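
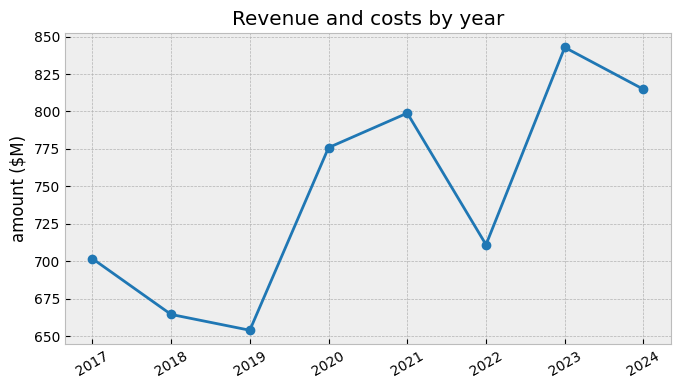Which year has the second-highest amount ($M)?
2024

Top 3: 2023 ≈ 840, 2024 ≈ 820, 2021 ≈ 800.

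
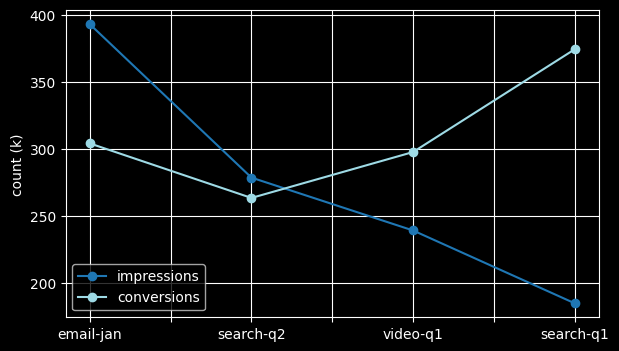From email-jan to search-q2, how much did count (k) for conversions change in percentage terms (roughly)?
email-jan ≈ 300, search-q2 ≈ 260; (260 − 300) / 300 ≈ -13.3%.

≈ -13.3%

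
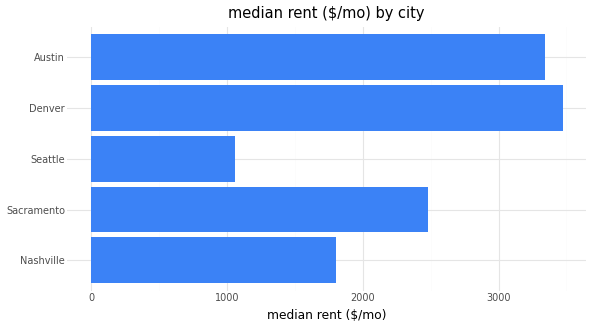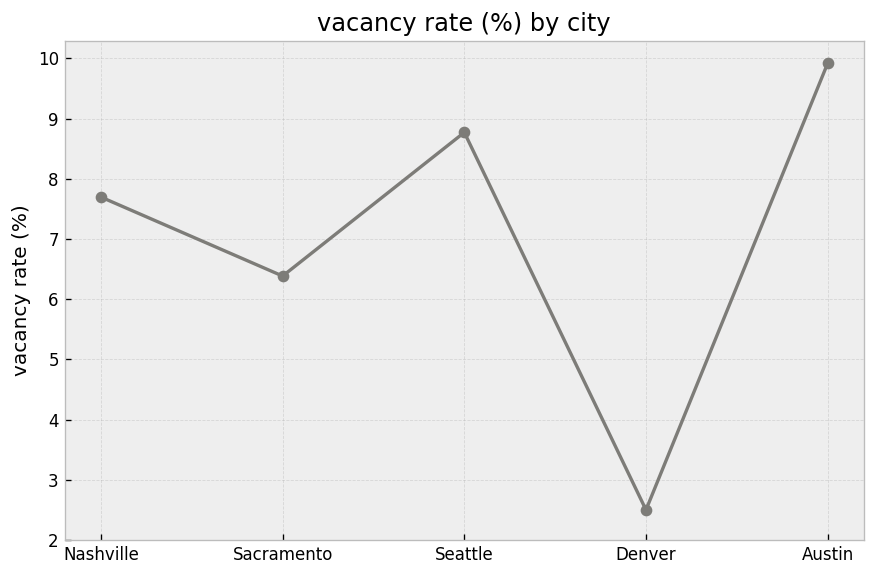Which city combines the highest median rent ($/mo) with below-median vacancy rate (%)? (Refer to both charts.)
Chart 2 median vacancy rate (%) ≈ 8; below-median cities: Sacramento, Denver. Among those, Denver has the highest median rent ($/mo) (≈ 3500).

Denver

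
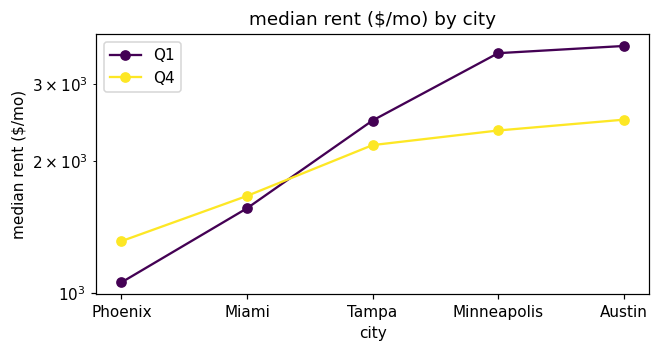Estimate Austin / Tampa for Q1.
Austin ≈ 3500, Tampa ≈ 2500; 3500/2500 ≈ 1.4.

≈ 1.4×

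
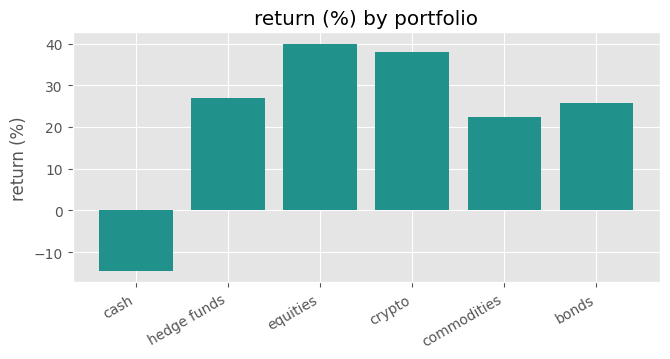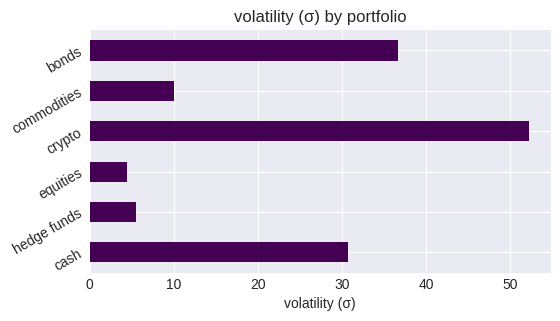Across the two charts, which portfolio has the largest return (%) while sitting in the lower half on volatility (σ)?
Chart 2 median volatility (σ) ≈ 20; below-median portfolios: hedge funds, equities, commodities. Among those, equities has the highest return (%) (≈ 40).

equities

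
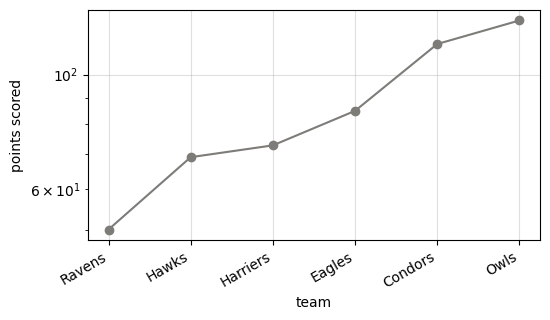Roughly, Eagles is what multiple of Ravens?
Eagles ≈ 90, Ravens ≈ 50; 90/50 ≈ 1.8.

≈ 1.8×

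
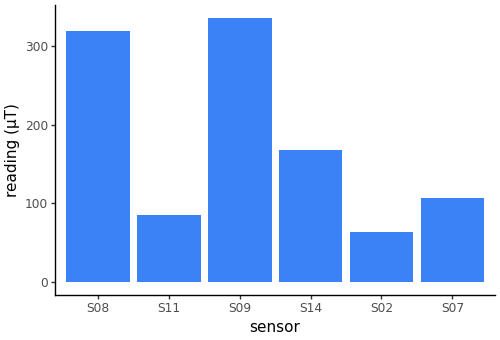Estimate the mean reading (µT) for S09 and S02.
(350 + 50) / 2 ≈ 200.

≈ 200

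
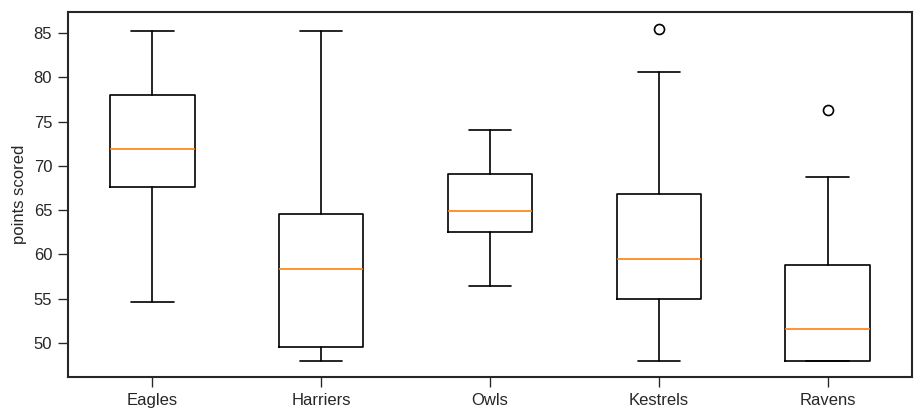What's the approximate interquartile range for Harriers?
≈ 14

Q3 ≈ 64, Q1 ≈ 50; IQR ≈ 14.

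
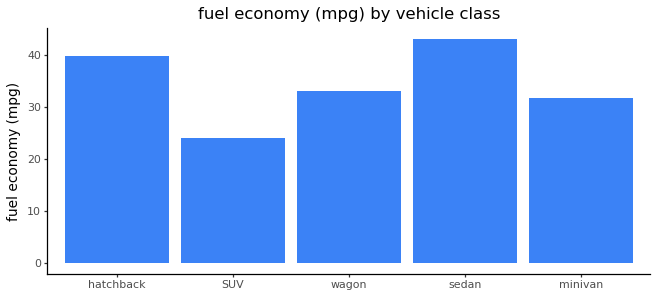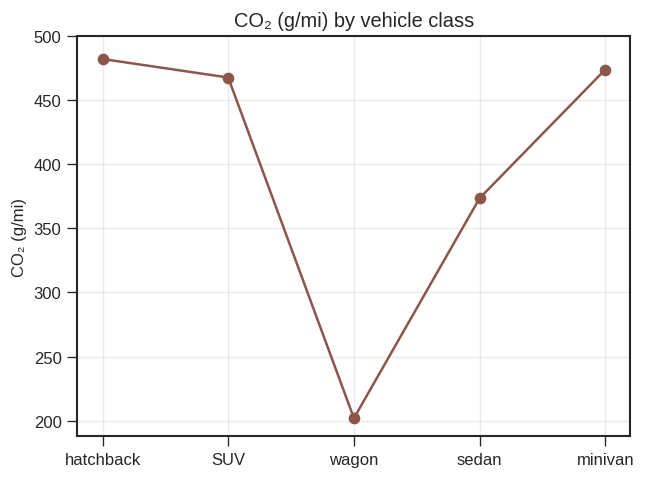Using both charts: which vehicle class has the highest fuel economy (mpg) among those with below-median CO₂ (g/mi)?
sedan

Chart 2 median CO₂ (g/mi) ≈ 450; below-median vehicle classes: wagon, sedan. Among those, sedan has the highest fuel economy (mpg) (≈ 45).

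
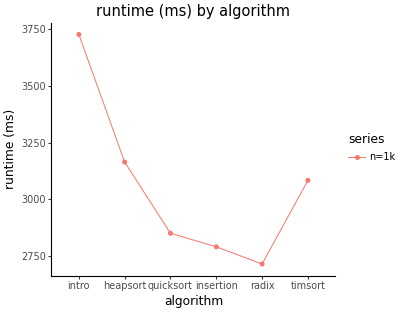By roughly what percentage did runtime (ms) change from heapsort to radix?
heapsort ≈ 3200, radix ≈ 2700; (2700 − 3200) / 3200 ≈ -15.6%.

≈ -15.6%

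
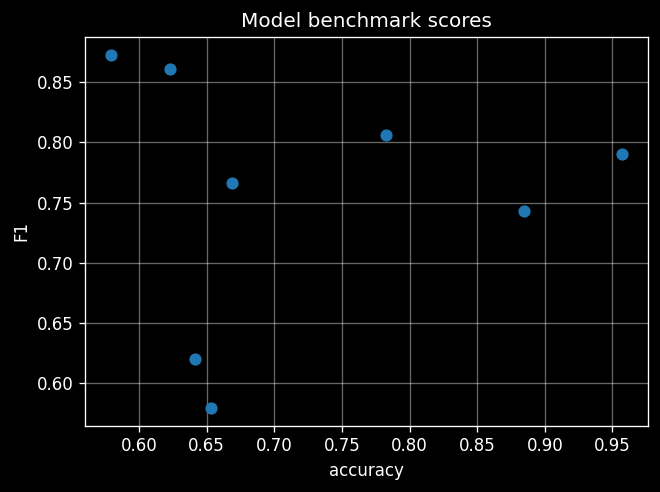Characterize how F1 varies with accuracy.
no clear correlation

Points are roughly uncorrelated; weak (|r| ≈ 0.0).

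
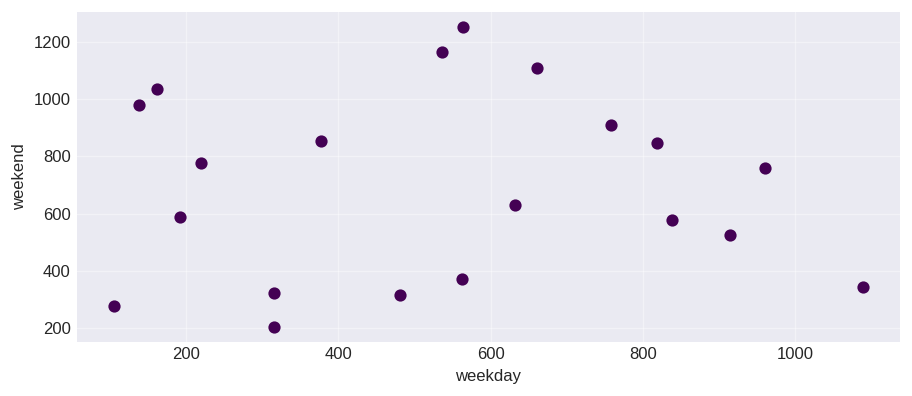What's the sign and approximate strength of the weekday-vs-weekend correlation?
no clear correlation

Points are roughly uncorrelated; weak (|r| ≈ 0.0).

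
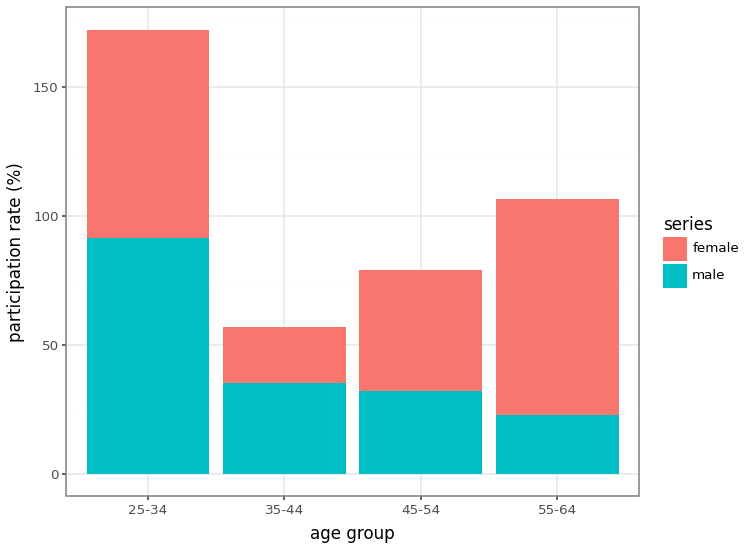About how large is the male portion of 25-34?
male top ≈ 100, bottom ≈ 0; segment ≈ 100.

≈ 100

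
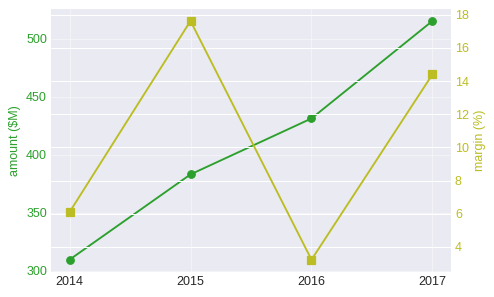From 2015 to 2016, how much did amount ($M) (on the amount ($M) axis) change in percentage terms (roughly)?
2015 ≈ 380, 2016 ≈ 440; (440 − 380) / 380 ≈ +15.8%.

≈ +15.8%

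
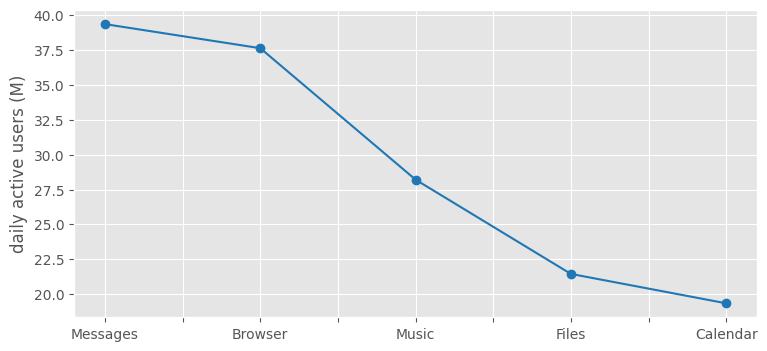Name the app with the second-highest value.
Browser

Top 3: Messages ≈ 40, Browser ≈ 38, Music ≈ 28.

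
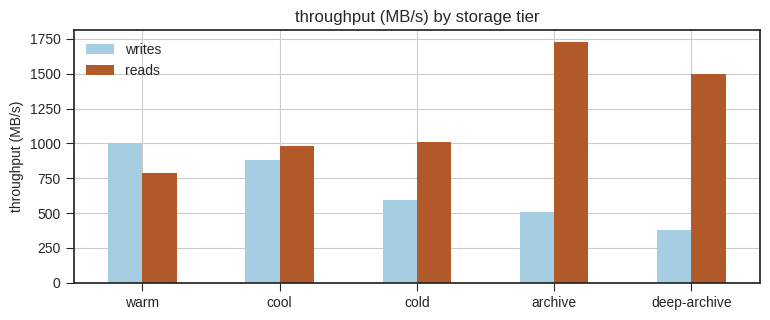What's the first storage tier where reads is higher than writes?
cool

warm: reads ≈ 800 vs writes ≈ 1000 (not yet); cool: reads ≈ 1000 vs writes ≈ 800 (first crossover).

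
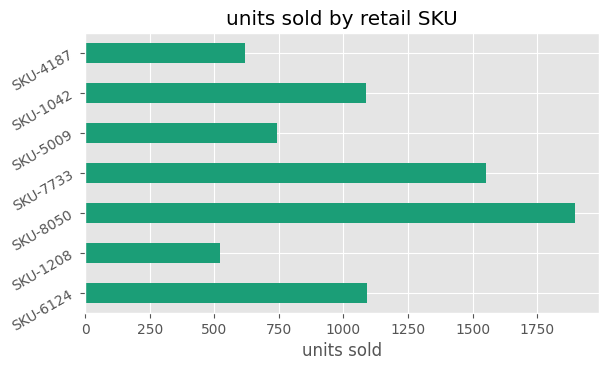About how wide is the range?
Max SKU-8050 ≈ 1800, min SKU-1208 ≈ 600; range ≈ 1200.

≈ 1200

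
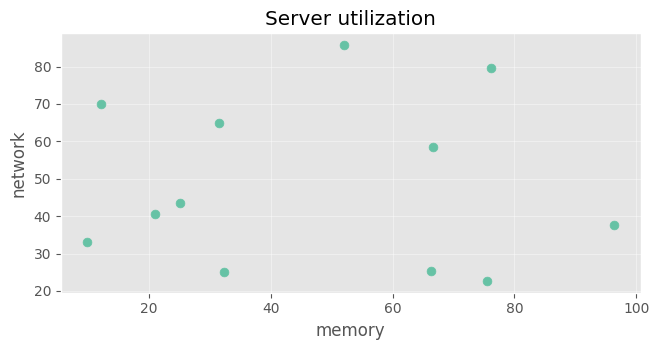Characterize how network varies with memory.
Points are roughly uncorrelated; weak (|r| ≈ 0.0).

no clear correlation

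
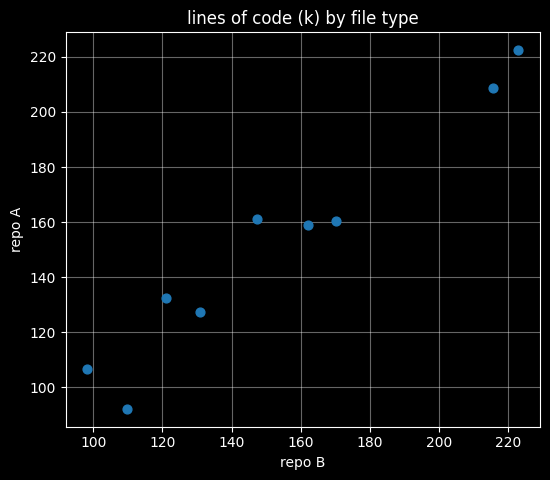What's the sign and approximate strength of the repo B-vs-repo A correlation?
positive, strong

Points are positively correlated; strong (|r| ≈ 1.0).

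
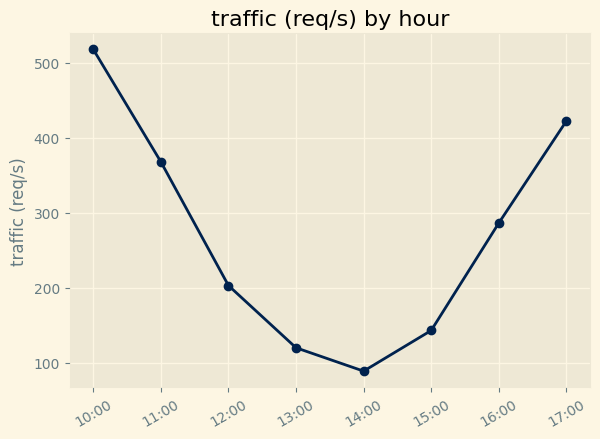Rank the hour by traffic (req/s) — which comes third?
11:00

Top 4: 10:00 ≈ 500, 17:00 ≈ 400, 11:00 ≈ 350, 16:00 ≈ 300.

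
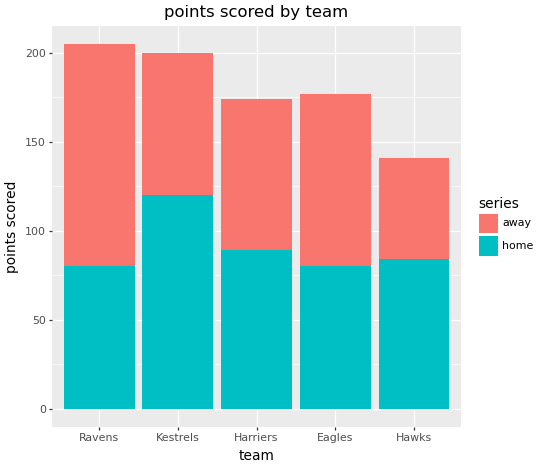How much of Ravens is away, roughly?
≈ 120

away top ≈ 200, bottom ≈ 80; segment ≈ 120.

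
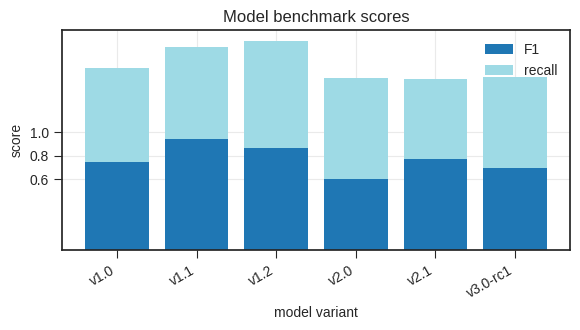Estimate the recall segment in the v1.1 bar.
≈ 0.8

recall top ≈ 1.8, bottom ≈ 1.0; segment ≈ 0.8.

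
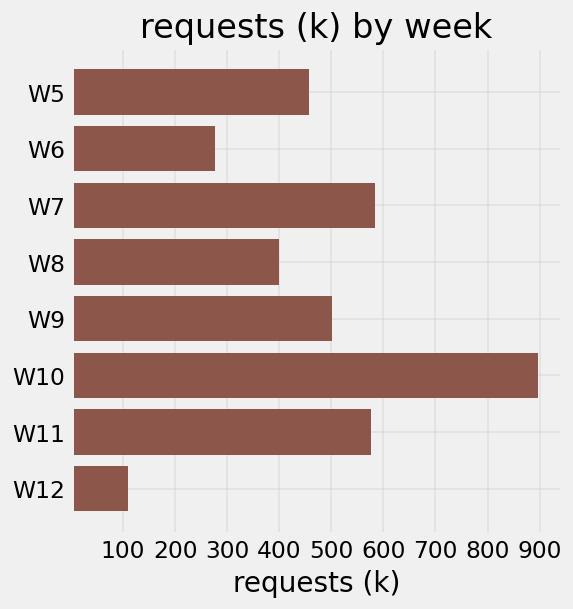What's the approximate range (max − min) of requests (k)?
Max W10 ≈ 900, min W12 ≈ 100; range ≈ 800.

≈ 800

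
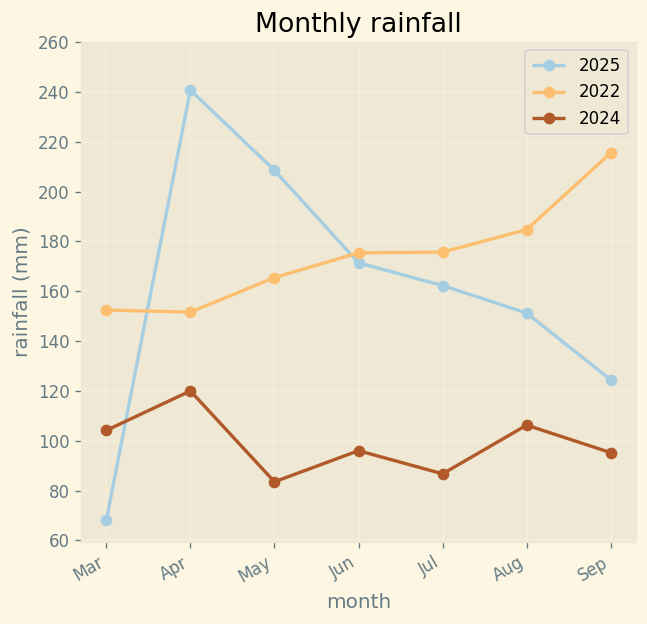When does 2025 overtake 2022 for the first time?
Apr

Mar: 2025 ≈ 60 vs 2022 ≈ 160 (not yet); Apr: 2025 ≈ 240 vs 2022 ≈ 160 (first crossover).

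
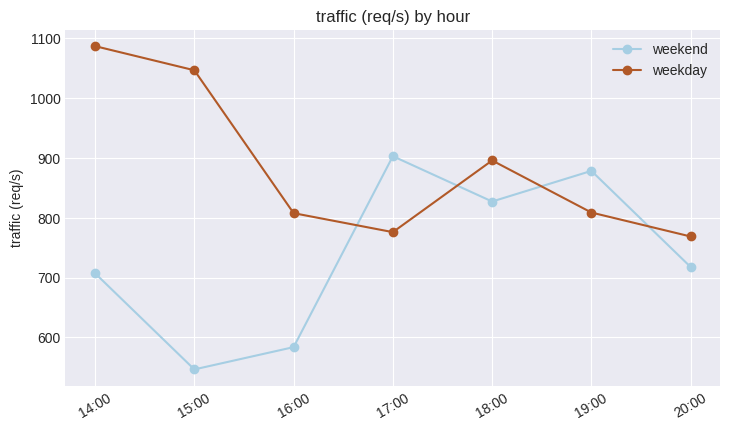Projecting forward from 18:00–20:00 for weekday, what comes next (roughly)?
Last three: 900, 800, 750 → slope ≈ -75/step → next ≈ 675.

≈ 675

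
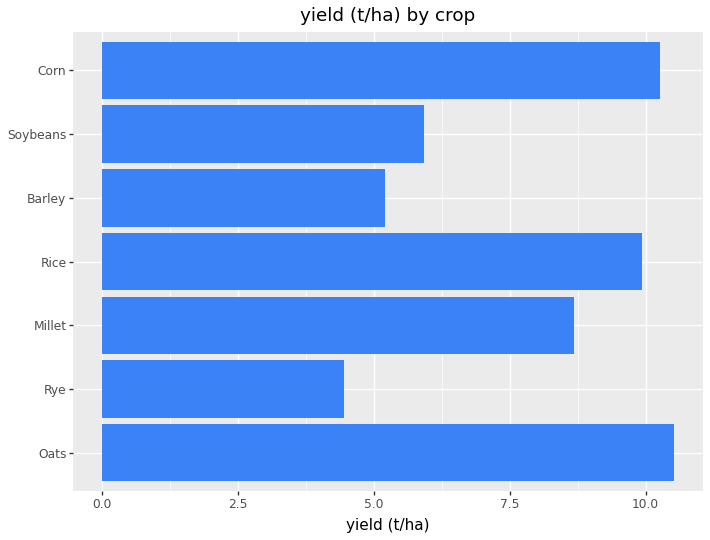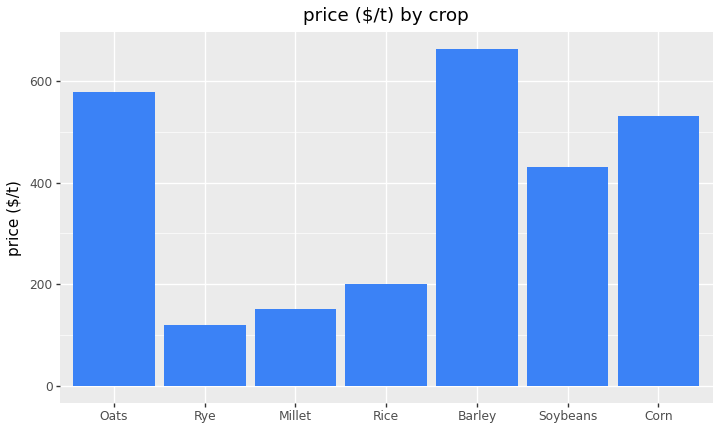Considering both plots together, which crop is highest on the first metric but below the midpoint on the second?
Rice

Chart 2 median price ($/t) ≈ 400; below-median crops: Rye, Millet, Rice. Among those, Rice has the highest yield (t/ha) (≈ 10).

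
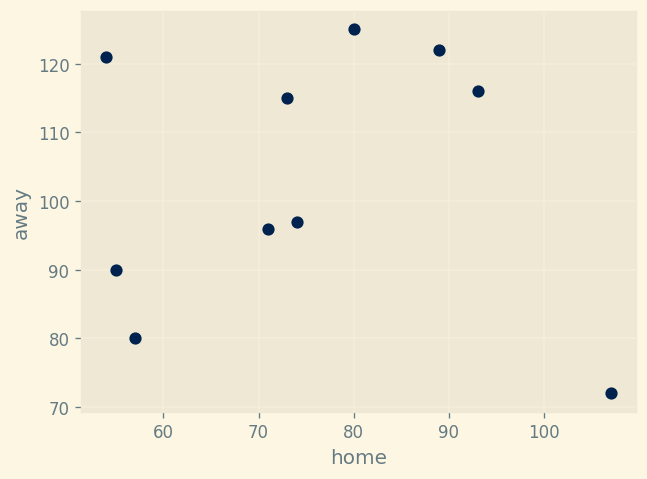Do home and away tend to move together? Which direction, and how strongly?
no clear correlation

Points are roughly uncorrelated; weak (|r| ≈ 0.0).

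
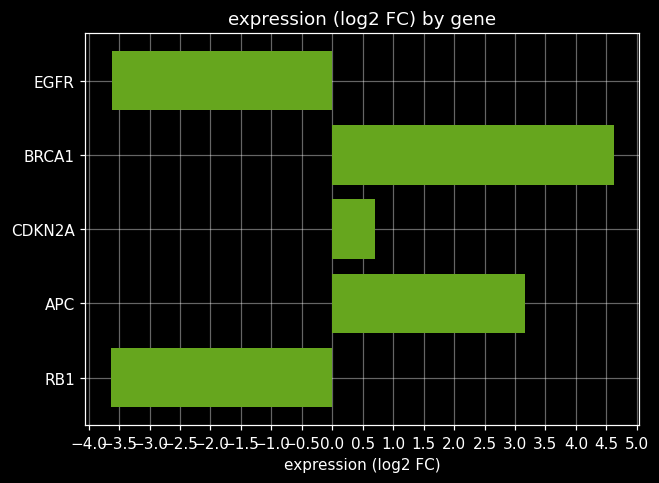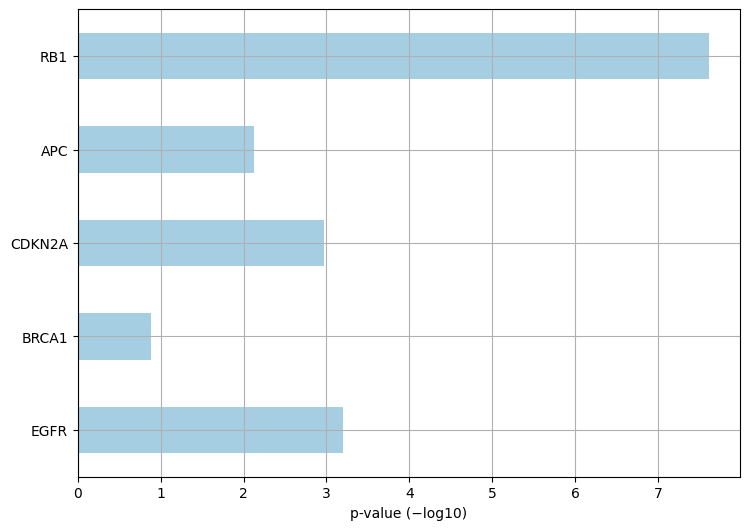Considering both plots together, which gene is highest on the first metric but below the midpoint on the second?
Chart 2 median p-value (−log10) ≈ 3; below-median genes: BRCA1, APC. Among those, BRCA1 has the highest expression (log2 FC) (≈ 4.5).

BRCA1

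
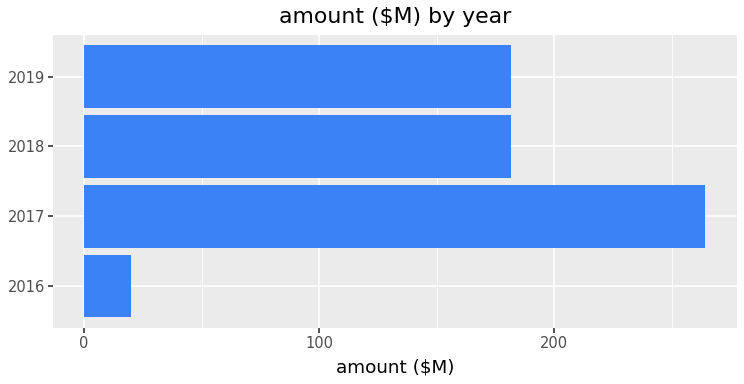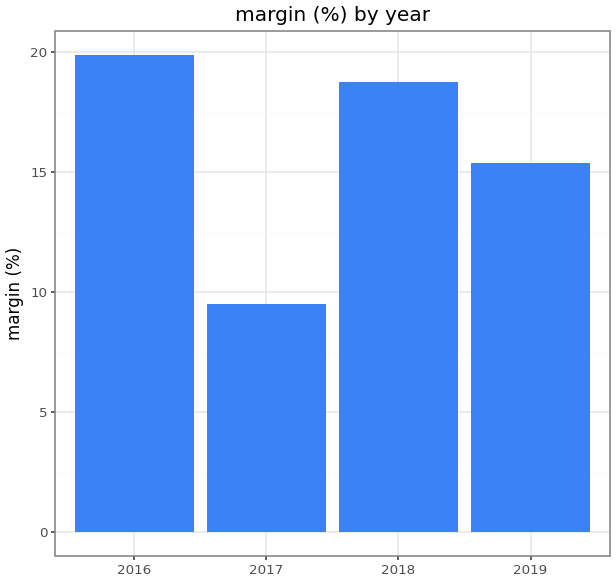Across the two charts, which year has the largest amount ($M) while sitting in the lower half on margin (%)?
Chart 2 median margin (%) ≈ 18; below-median years: 2017, 2019. Among those, 2017 has the highest amount ($M) (≈ 275).

2017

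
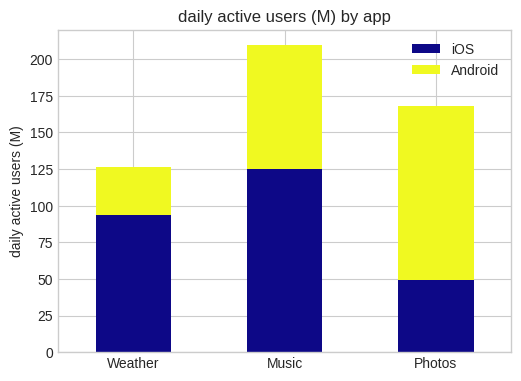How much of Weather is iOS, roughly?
iOS top ≈ 100, bottom ≈ 0; segment ≈ 100.

≈ 100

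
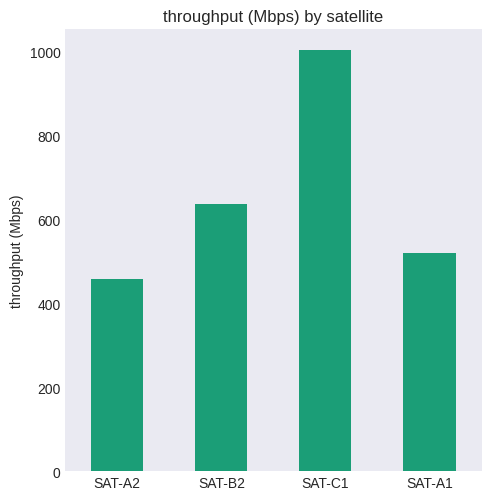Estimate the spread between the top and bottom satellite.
Max SAT-C1 ≈ 1000, min SAT-A2 ≈ 500; range ≈ 500.

≈ 500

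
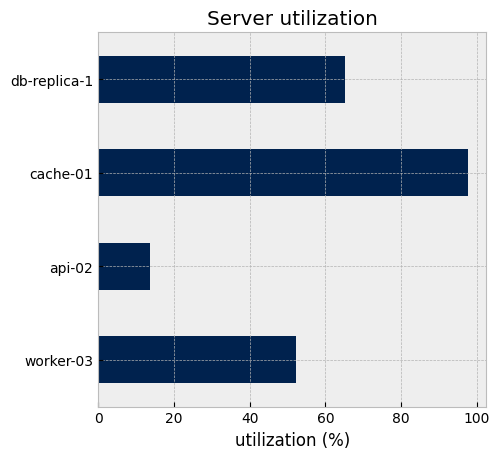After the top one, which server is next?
db-replica-1

Top 3: cache-01 ≈ 100, db-replica-1 ≈ 70, worker-03 ≈ 50.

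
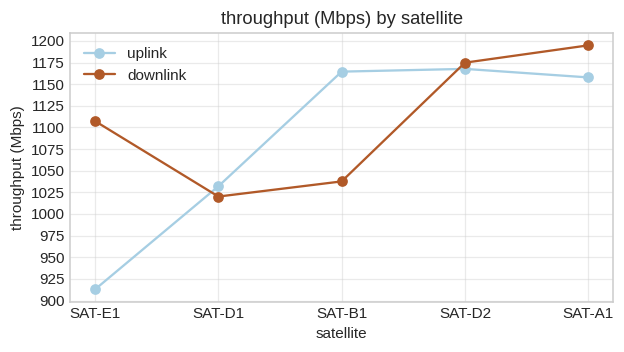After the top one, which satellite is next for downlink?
SAT-D2

Top 3 for downlink: SAT-A1 ≈ 1200, SAT-D2 ≈ 1175, SAT-E1 ≈ 1100.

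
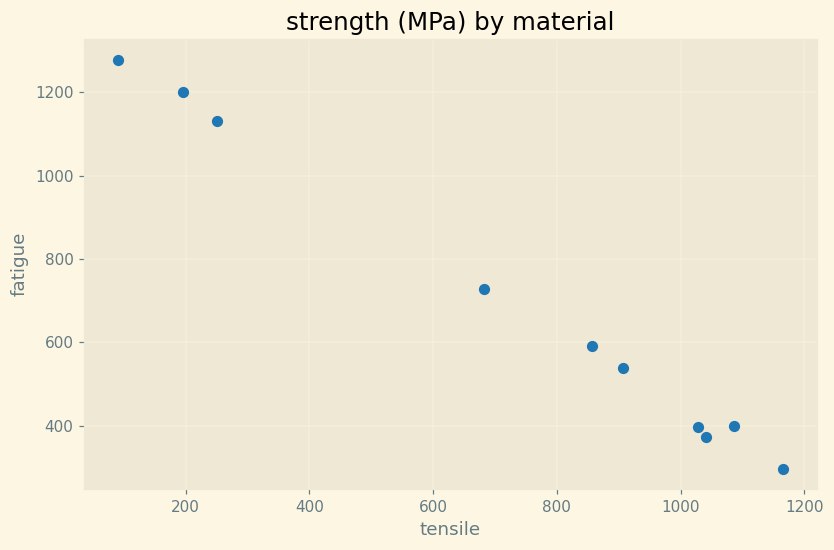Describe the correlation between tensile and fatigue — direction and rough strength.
Points are negatively correlated; strong (|r| ≈ 1.0).

negative, strong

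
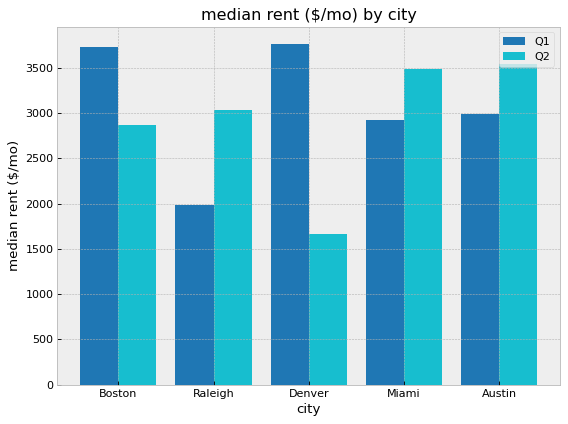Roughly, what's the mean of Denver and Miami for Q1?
(4000 + 3000) / 2 ≈ 3500.

≈ 3500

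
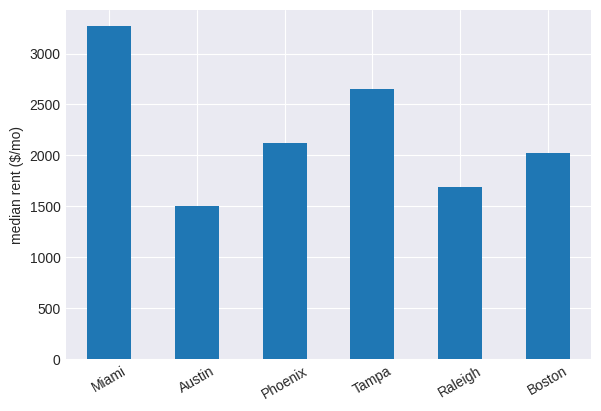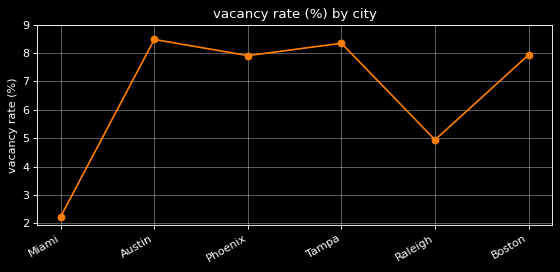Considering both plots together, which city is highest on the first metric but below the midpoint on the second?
Miami

Chart 2 median vacancy rate (%) ≈ 8; below-median cities: Miami, Phoenix, Raleigh. Among those, Miami has the highest median rent ($/mo) (≈ 3500).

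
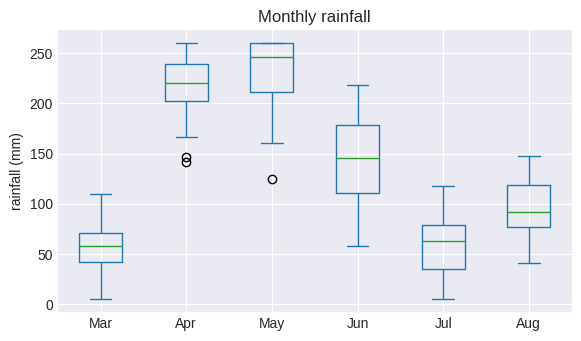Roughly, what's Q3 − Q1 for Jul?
≈ 40

Q3 ≈ 80, Q1 ≈ 40; IQR ≈ 40.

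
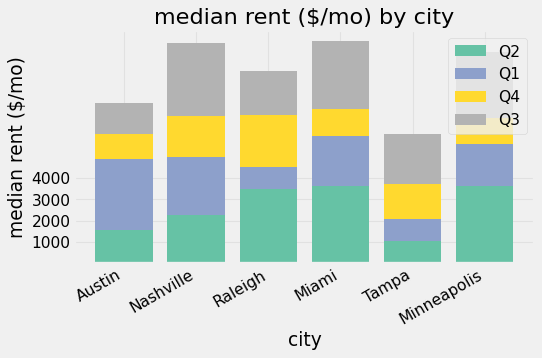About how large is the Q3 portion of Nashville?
Q3 top ≈ 10000, bottom ≈ 7000; segment ≈ 3000.

≈ 3000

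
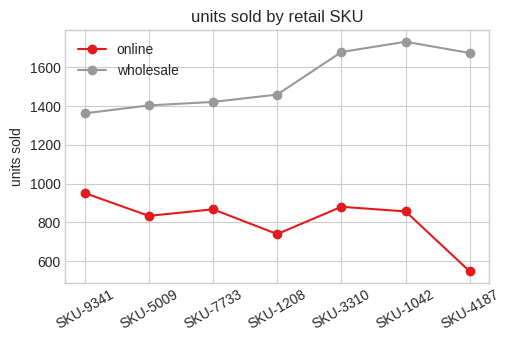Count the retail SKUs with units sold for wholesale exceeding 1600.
Above 1600: SKU-3310, SKU-1042, SKU-4187.

3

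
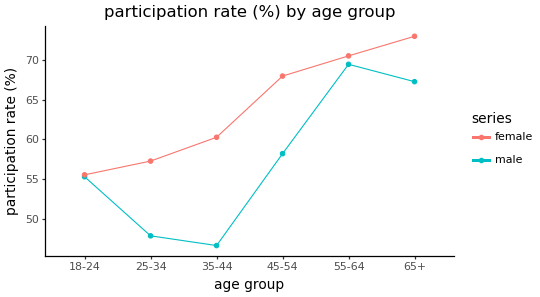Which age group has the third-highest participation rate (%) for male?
Top 4 for male: 55-64 ≈ 70, 65+ ≈ 65, 45-54 ≈ 60, 18-24 ≈ 55.

45-54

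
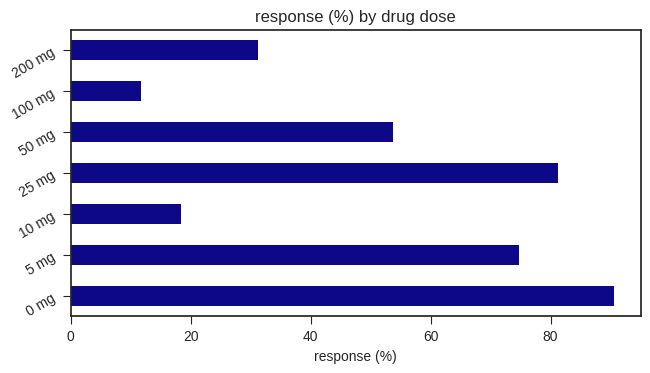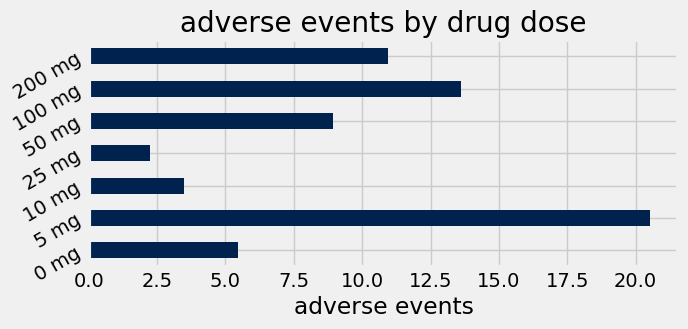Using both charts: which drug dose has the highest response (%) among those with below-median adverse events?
0 mg

Chart 2 median adverse events ≈ 8; below-median drug doses: 0 mg, 10 mg, 25 mg. Among those, 0 mg has the highest response (%) (≈ 90).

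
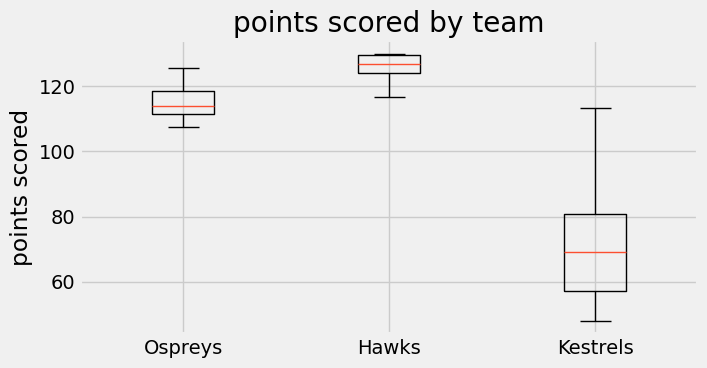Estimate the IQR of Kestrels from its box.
≈ 25

Q3 ≈ 80, Q1 ≈ 55; IQR ≈ 25.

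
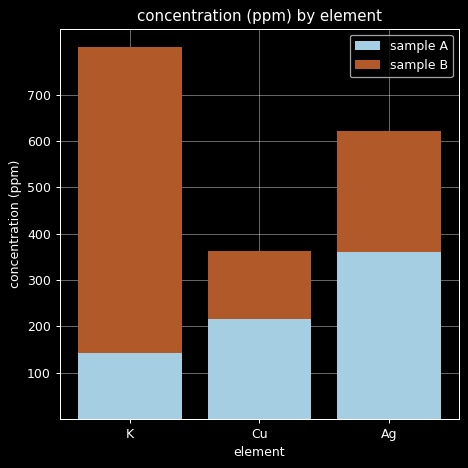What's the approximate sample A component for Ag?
sample A top ≈ 400, bottom ≈ 0; segment ≈ 400.

≈ 400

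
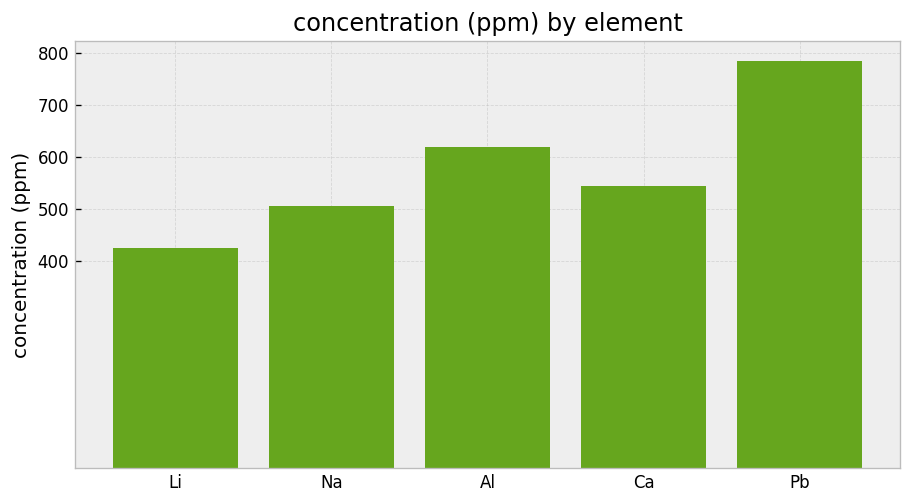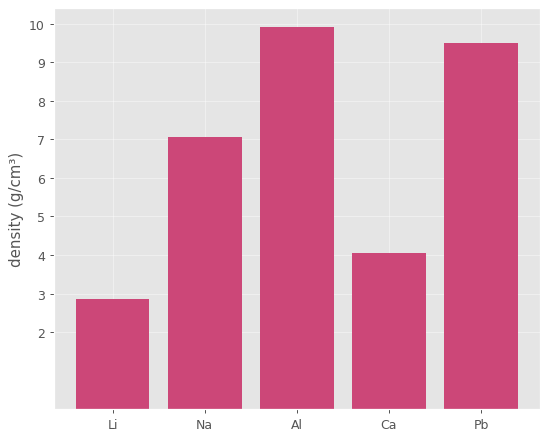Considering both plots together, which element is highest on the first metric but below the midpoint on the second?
Ca

Chart 2 median density (g/cm³) ≈ 7; below-median elements: Li, Ca. Among those, Ca has the highest concentration (ppm) (≈ 500).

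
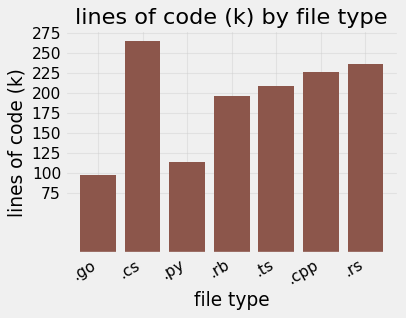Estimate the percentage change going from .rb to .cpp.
≈ +12.5%

.rb ≈ 200, .cpp ≈ 225; (225 − 200) / 200 ≈ +12.5%.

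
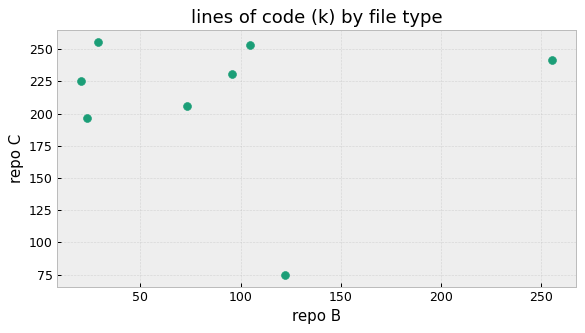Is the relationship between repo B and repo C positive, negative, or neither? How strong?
Points are roughly uncorrelated; weak (|r| ≈ 0.0).

no clear correlation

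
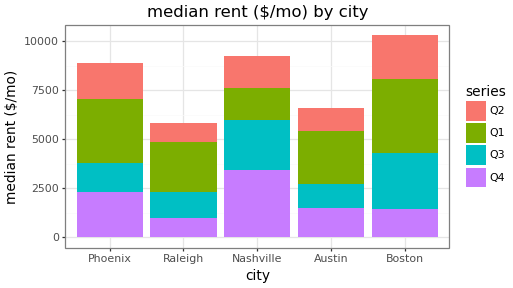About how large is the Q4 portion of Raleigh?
≈ 1000

Q4 top ≈ 1000, bottom ≈ 0; segment ≈ 1000.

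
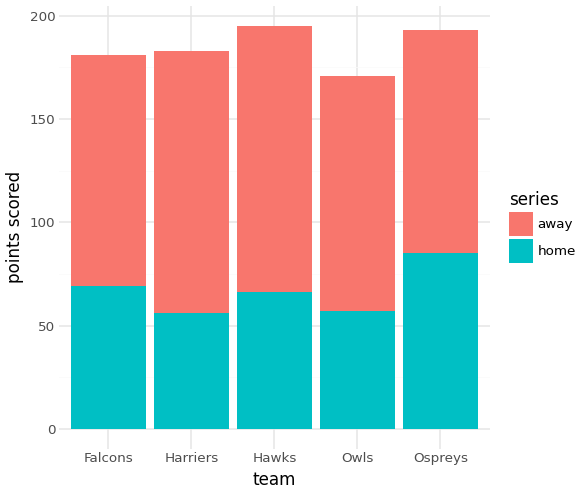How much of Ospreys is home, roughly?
home top ≈ 80, bottom ≈ 0; segment ≈ 80.

≈ 80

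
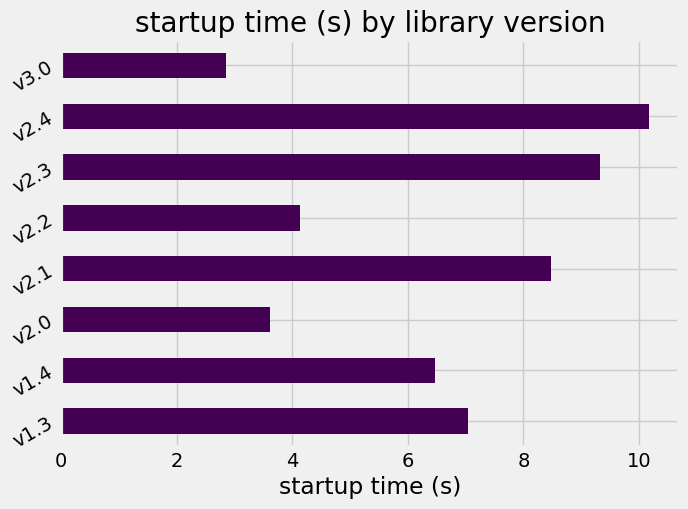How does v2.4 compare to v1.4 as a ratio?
v2.4 ≈ 10, v1.4 ≈ 6; 10/6 ≈ 1.67.

≈ 1.67×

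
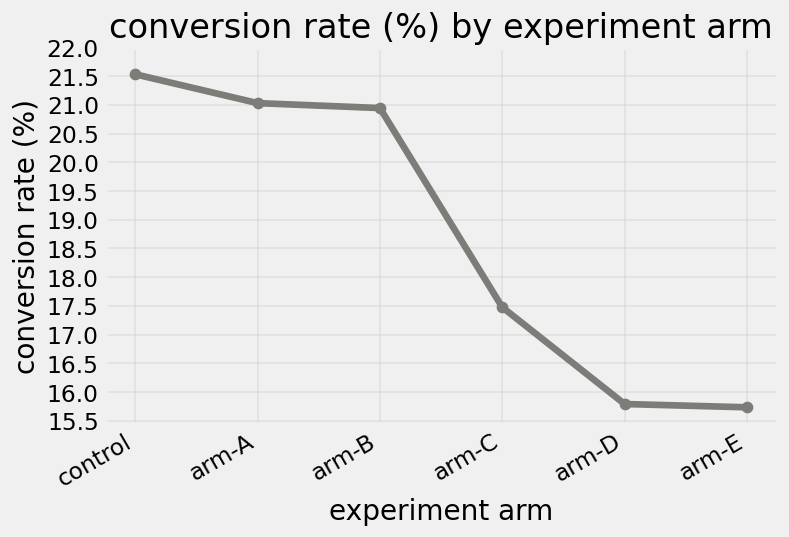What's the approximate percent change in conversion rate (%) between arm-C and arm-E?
arm-C ≈ 17.5, arm-E ≈ 15.5; (15.5 − 17.5) / 17.5 ≈ -11.4%.

≈ -11.4%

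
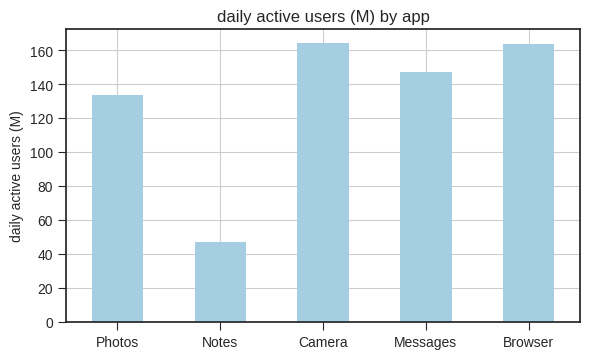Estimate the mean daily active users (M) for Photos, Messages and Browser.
≈ 147

(140 + 140 + 160) / 3 ≈ 147.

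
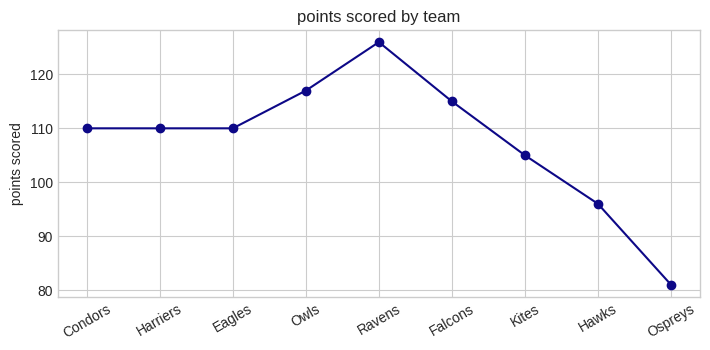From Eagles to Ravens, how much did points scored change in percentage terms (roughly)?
≈ +13.6%

Eagles ≈ 110, Ravens ≈ 125; (125 − 110) / 110 ≈ +13.6%.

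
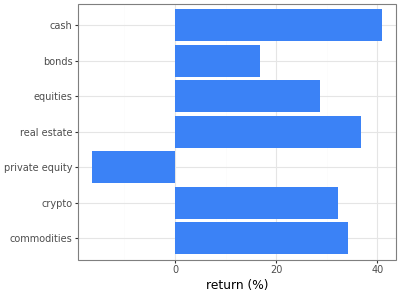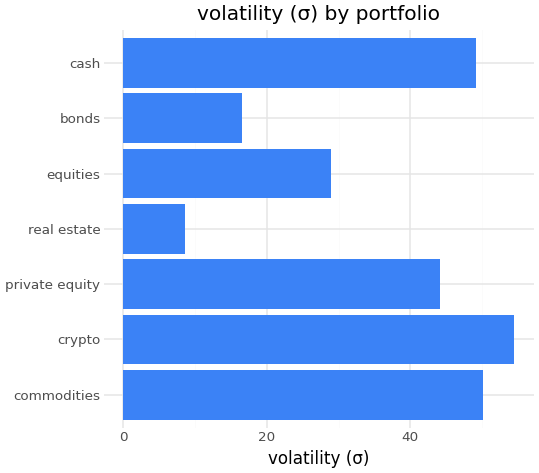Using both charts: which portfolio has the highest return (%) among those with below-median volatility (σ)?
Chart 2 median volatility (σ) ≈ 45; below-median portfolios: real estate, equities, bonds. Among those, real estate has the highest return (%) (≈ 35).

real estate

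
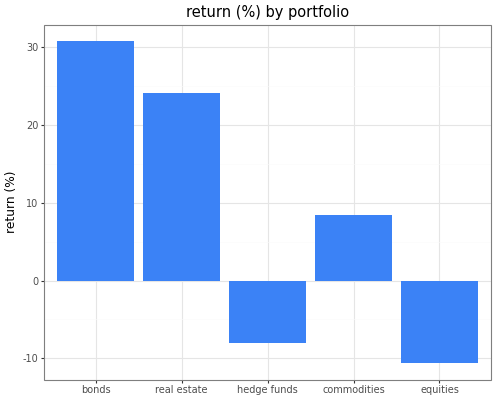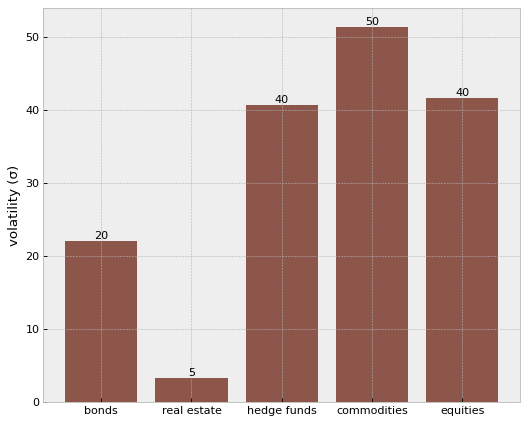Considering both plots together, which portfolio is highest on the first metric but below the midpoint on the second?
Chart 2 median volatility (σ) ≈ 40; below-median portfolios: bonds, real estate. Among those, bonds has the highest return (%) (≈ 30).

bonds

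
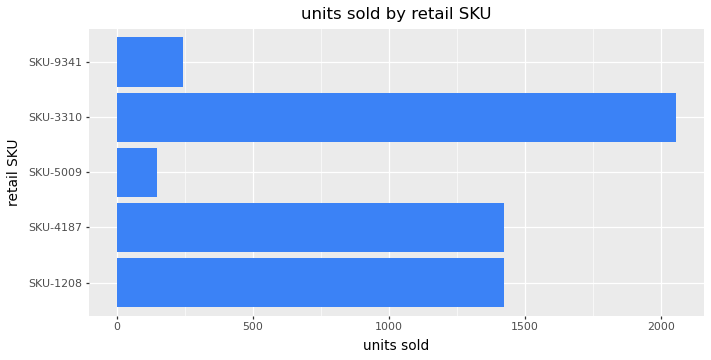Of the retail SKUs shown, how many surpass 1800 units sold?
1

Above 1800: SKU-3310.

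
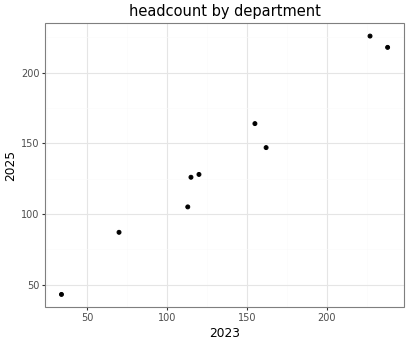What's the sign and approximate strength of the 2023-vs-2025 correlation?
Points are positively correlated; strong (|r| ≈ 1.0).

positive, strong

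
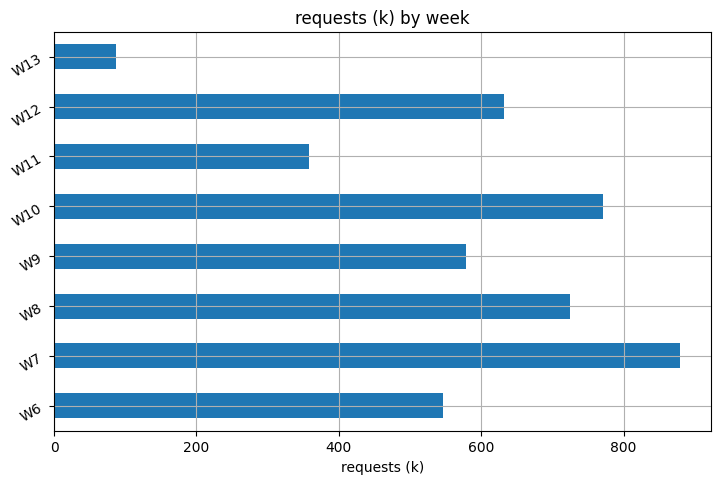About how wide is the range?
≈ 800

Max W7 ≈ 900, min W13 ≈ 100; range ≈ 800.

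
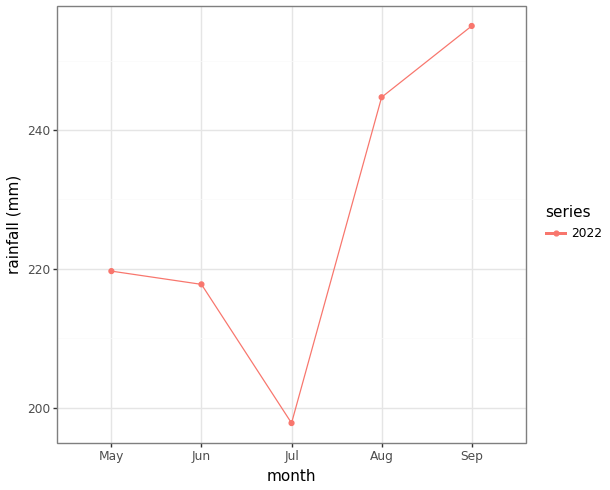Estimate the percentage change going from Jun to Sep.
≈ +15.9%

Jun ≈ 220, Sep ≈ 255; (255 − 220) / 220 ≈ +15.9%.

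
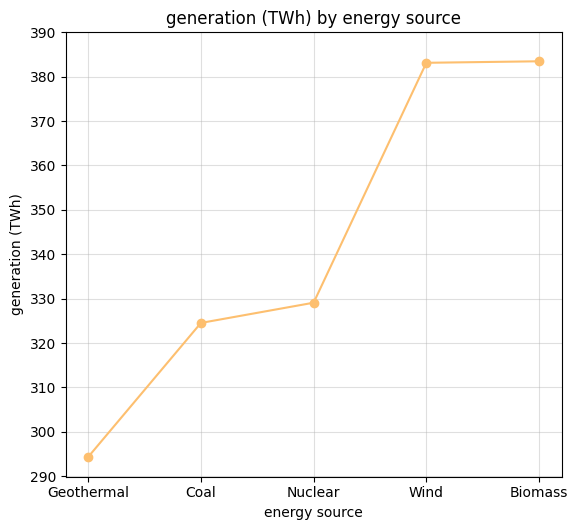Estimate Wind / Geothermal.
Wind ≈ 380, Geothermal ≈ 290; 380/290 ≈ 1.31.

≈ 1.31×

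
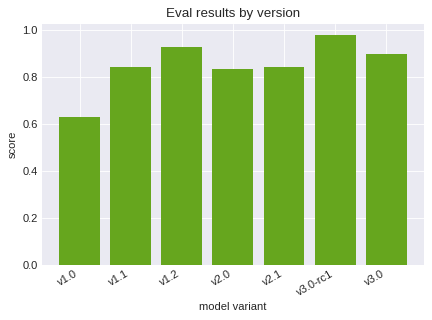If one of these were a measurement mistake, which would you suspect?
v1.0 ≈ 0.6; the rest sit between ≈ 0.8 and ≈ 1.0.

v1.0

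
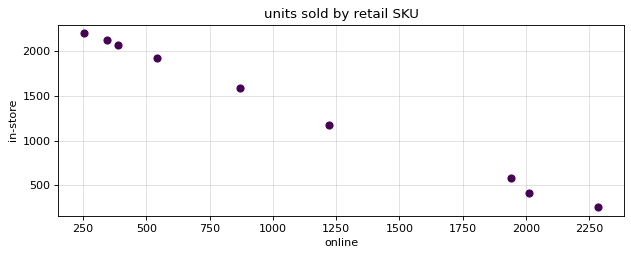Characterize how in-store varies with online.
negative, strong

Points are negatively correlated; strong (|r| ≈ 1.0).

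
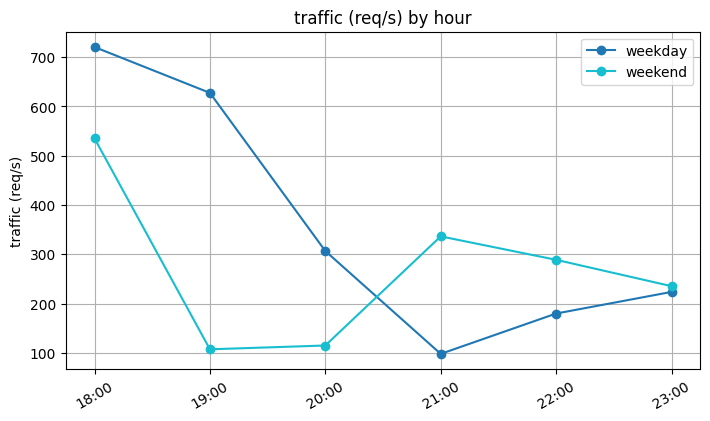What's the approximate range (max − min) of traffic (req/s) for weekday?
Max 18:00 ≈ 700, min 21:00 ≈ 100; range ≈ 600.

≈ 600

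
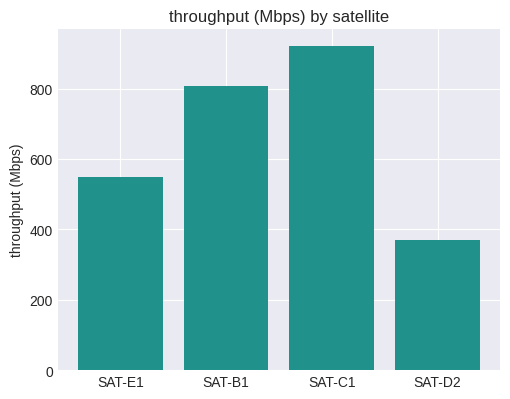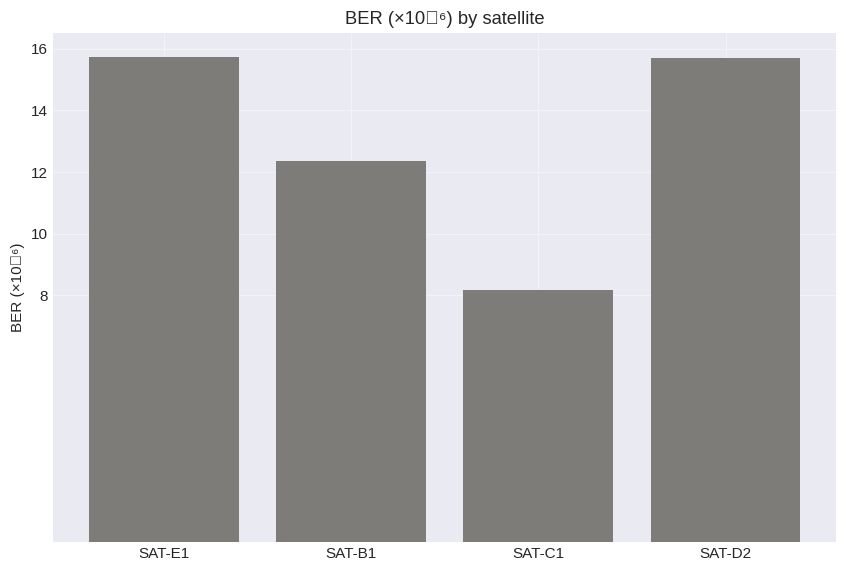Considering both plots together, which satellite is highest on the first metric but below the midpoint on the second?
SAT-C1

Chart 2 median BER (×10⁻⁶) ≈ 14; below-median satellites: SAT-B1, SAT-C1. Among those, SAT-C1 has the highest throughput (Mbps) (≈ 900).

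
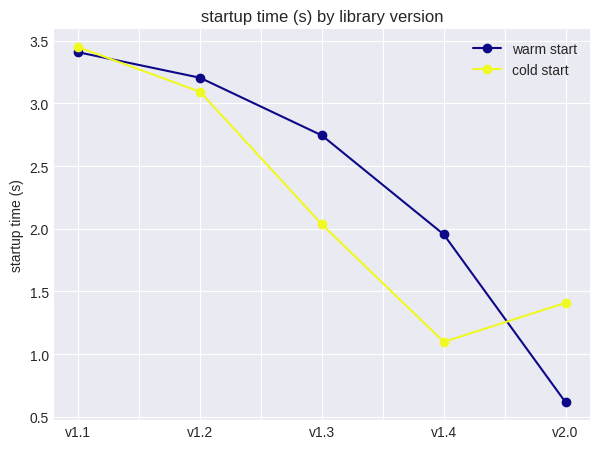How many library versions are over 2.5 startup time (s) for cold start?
Above 2.5: v1.1, v1.2.

2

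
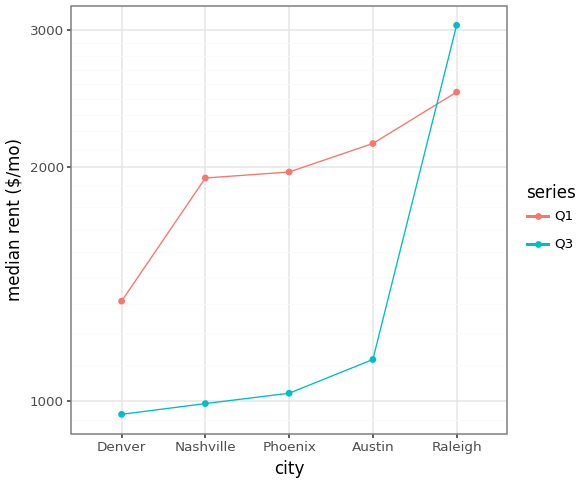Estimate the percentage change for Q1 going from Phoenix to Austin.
≈ +10%

Phoenix ≈ 2000, Austin ≈ 2200; (2200 − 2000) / 2000 ≈ +10%.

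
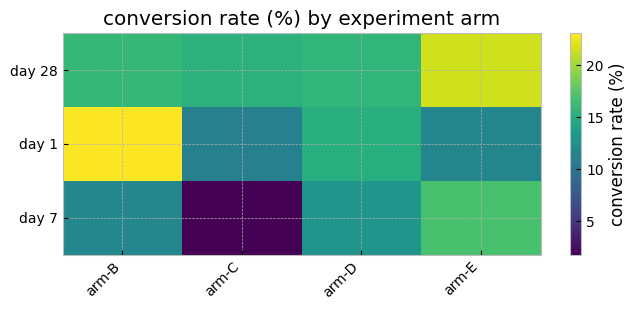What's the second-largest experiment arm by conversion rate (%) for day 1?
Top 3 for day 1: arm-B ≈ 24, arm-D ≈ 16, arm-E ≈ 12.

arm-D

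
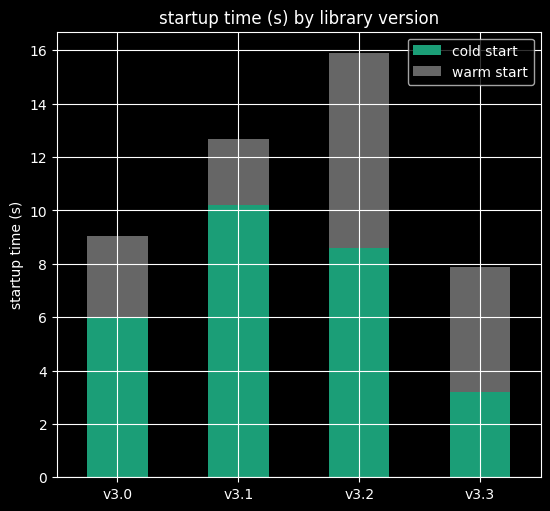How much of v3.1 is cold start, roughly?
≈ 10

cold start top ≈ 10, bottom ≈ 0; segment ≈ 10.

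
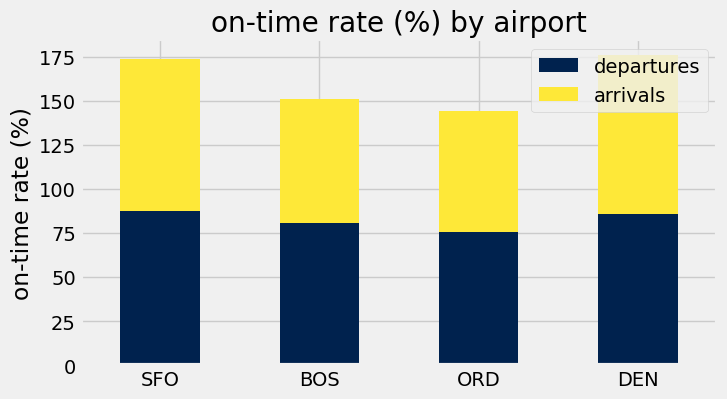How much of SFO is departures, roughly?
≈ 80

departures top ≈ 80, bottom ≈ 0; segment ≈ 80.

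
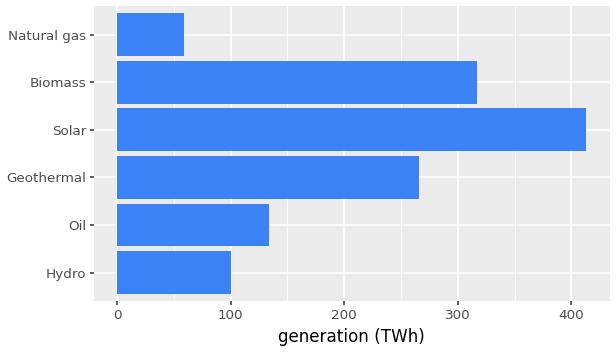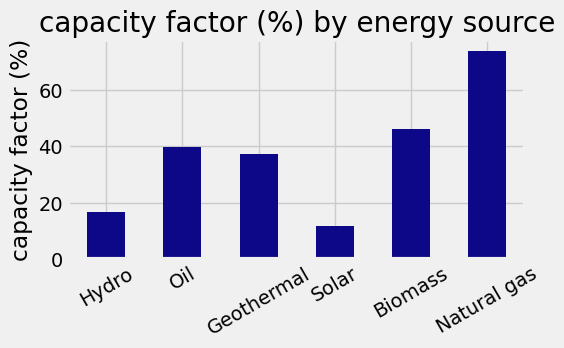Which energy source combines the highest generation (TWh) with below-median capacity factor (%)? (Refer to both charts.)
Chart 2 median capacity factor (%) ≈ 40; below-median energy sources: Hydro, Geothermal, Solar. Among those, Solar has the highest generation (TWh) (≈ 400).

Solar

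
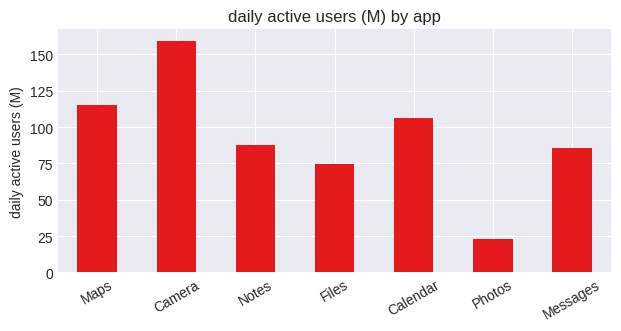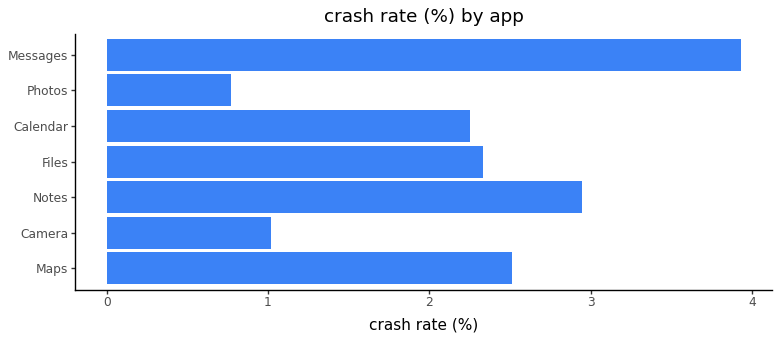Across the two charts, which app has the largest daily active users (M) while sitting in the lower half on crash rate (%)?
Chart 2 median crash rate (%) ≈ 2.5; below-median apps: Camera, Calendar, Photos. Among those, Camera has the highest daily active users (M) (≈ 160).

Camera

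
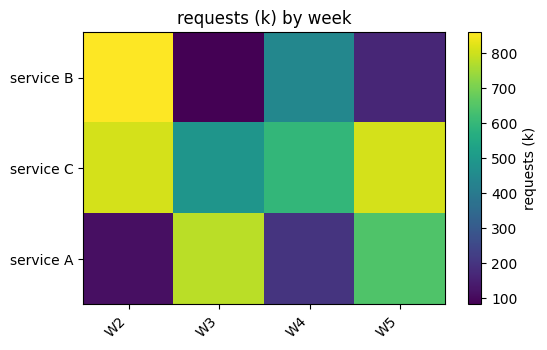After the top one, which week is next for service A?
W5

Top 3 for service A: W3 ≈ 800, W5 ≈ 600, W4 ≈ 200.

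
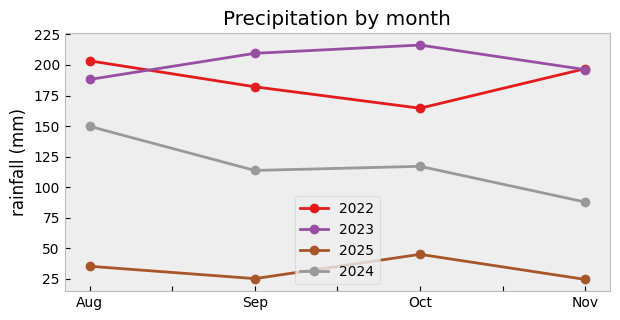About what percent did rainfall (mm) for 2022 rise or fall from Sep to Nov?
Sep ≈ 180, Nov ≈ 200; (200 − 180) / 180 ≈ +11.1%.

≈ +11.1%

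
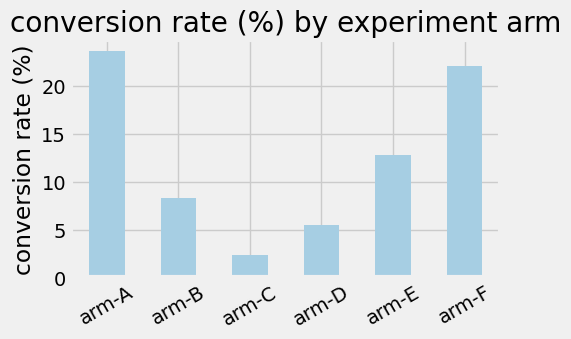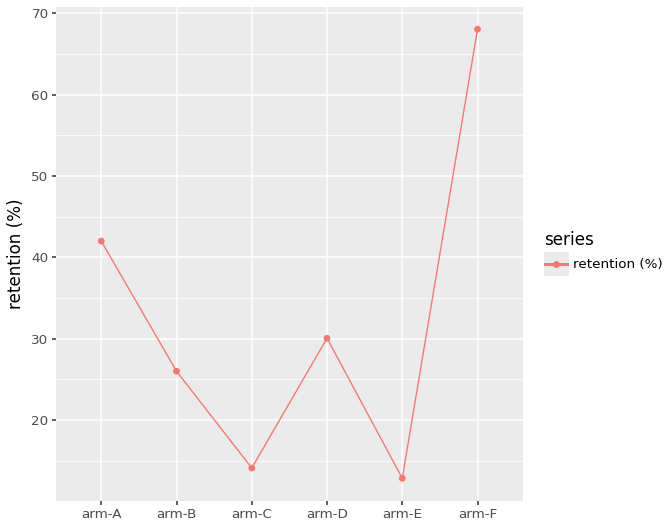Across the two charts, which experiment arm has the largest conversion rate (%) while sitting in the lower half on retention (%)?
arm-E

Chart 2 median retention (%) ≈ 30; below-median experiment arms: arm-B, arm-C, arm-E. Among those, arm-E has the highest conversion rate (%) (≈ 15).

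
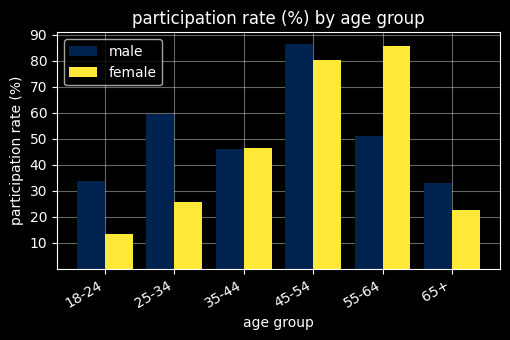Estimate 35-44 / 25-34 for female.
≈ 1.67×

35-44 ≈ 50, 25-34 ≈ 30; 50/30 ≈ 1.67.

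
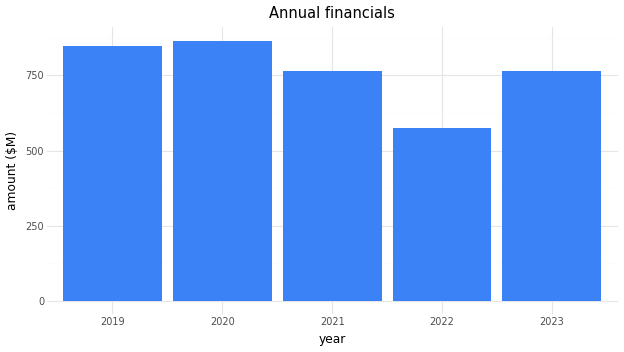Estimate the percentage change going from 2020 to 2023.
≈ -11.1%

2020 ≈ 900, 2023 ≈ 800; (800 − 900) / 900 ≈ -11.1%.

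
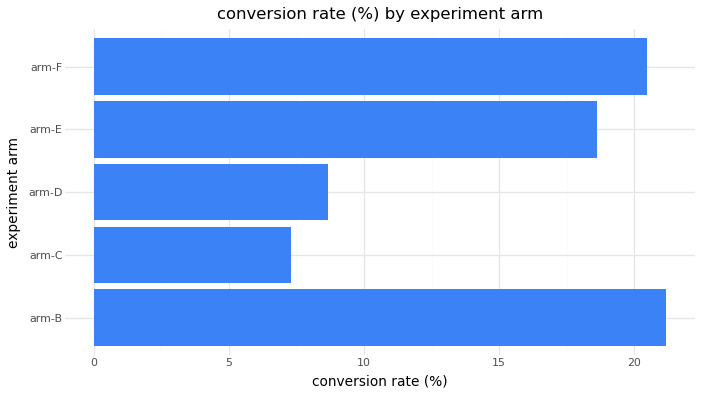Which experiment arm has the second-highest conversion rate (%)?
Top 3: arm-B ≈ 22, arm-F ≈ 20, arm-E ≈ 18.

arm-F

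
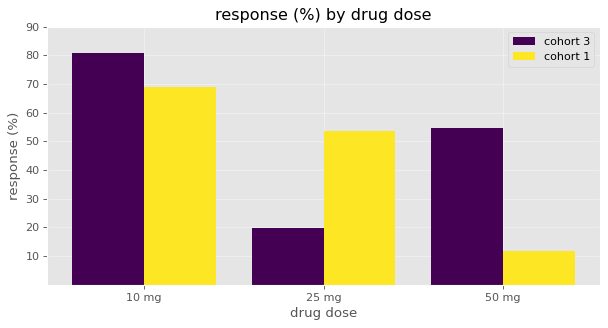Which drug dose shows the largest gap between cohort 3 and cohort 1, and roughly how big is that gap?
50 mg, ≈ 40 %

50 mg: cohort 3 ≈ 50, cohort 1 ≈ 10 → gap ≈ 40. Next-largest (25 mg) is only ≈ 30.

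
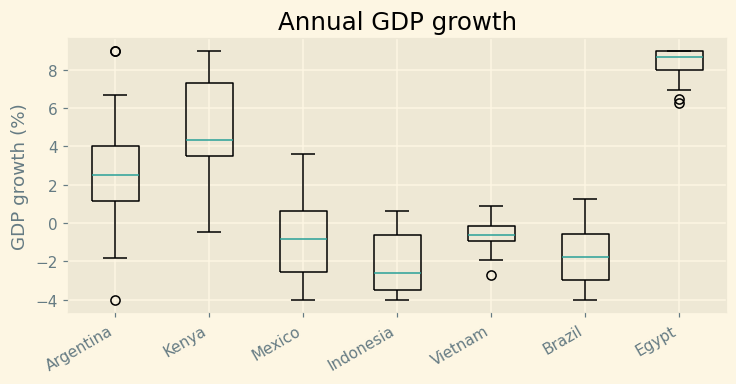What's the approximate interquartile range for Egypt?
Q3 ≈ 9, Q1 ≈ 8; IQR ≈ 1.

≈ 1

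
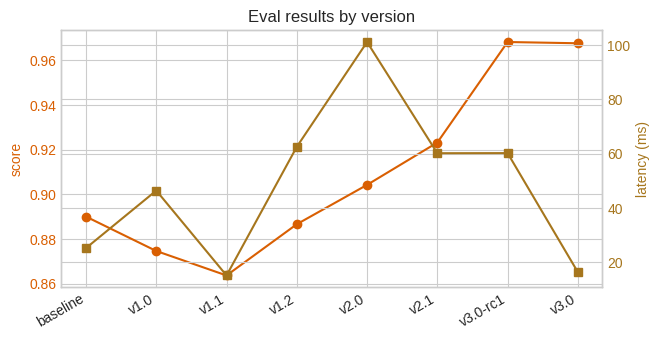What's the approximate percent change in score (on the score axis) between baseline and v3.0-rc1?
baseline ≈ 0.89, v3.0-rc1 ≈ 0.97; (0.97 − 0.89) / 0.89 ≈ +9%.

≈ +9%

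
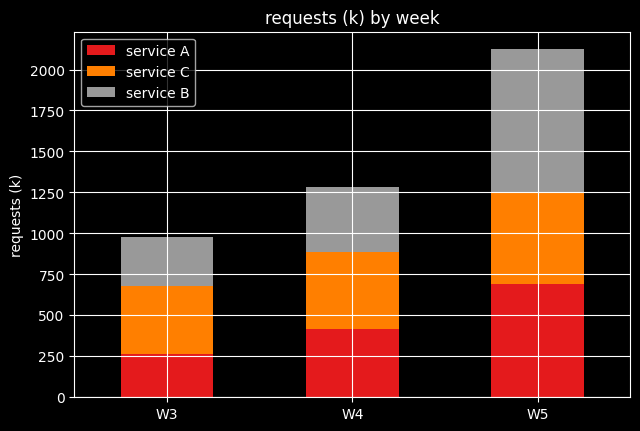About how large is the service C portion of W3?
≈ 400

service C top ≈ 600, bottom ≈ 200; segment ≈ 400.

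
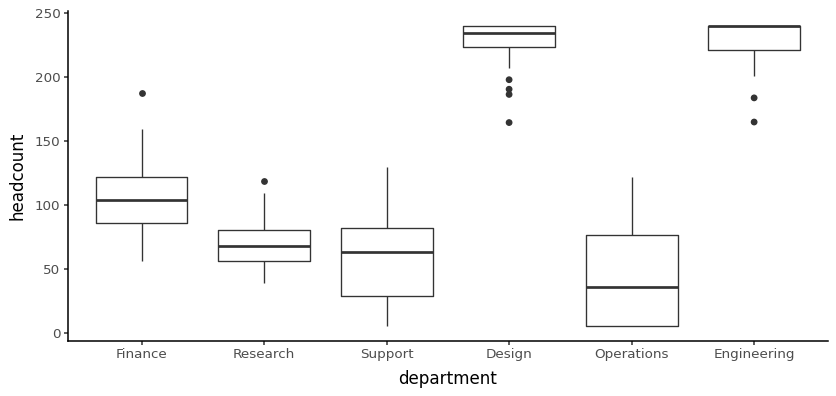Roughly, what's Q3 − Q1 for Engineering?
≈ 20

Q3 ≈ 240, Q1 ≈ 220; IQR ≈ 20.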